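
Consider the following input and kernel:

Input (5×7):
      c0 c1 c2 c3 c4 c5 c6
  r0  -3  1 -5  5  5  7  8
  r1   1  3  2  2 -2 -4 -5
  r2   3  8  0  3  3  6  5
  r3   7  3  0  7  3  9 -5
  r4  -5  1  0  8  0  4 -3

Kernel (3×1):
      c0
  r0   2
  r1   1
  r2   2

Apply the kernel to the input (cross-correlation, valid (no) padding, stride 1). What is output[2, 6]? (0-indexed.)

-1

The receptive field on the input at this output position is [5 / -5 / -3]. Elementwise product with the kernel and sum: 5·2 + -5·1 + -3·2.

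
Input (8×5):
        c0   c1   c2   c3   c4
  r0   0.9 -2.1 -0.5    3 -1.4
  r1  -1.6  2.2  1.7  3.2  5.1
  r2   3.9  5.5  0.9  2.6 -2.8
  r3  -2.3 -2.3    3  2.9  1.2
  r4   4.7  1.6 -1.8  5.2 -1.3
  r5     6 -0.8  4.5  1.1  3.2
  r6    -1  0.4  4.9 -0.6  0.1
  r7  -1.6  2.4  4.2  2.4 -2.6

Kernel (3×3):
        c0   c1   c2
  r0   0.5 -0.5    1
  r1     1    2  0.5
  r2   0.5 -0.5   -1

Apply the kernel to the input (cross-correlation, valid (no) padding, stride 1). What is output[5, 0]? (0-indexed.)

The receptive field on the input at this output position is [6 -0.8 4.5 / -1 0.4 4.9 / -1.6 2.4 4.2]. Elementwise product with the kernel and sum: 6·0.5 + -0.8·-0.5 + 4.5·1 + -1·1 + 0.4·2 + 4.9·0.5 + -1.6·0.5 + 2.4·-0.5 + 4.2·-1.

3.95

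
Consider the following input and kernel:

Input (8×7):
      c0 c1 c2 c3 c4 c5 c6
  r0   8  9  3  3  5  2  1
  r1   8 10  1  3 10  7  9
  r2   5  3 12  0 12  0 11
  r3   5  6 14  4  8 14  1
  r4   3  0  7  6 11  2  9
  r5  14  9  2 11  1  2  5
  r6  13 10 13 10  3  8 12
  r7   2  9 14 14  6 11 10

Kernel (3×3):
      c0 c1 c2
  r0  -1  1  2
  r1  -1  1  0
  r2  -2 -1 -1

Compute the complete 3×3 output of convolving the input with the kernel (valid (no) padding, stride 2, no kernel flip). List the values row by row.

Output[0,0]: The receptive field on the input at this output position is [8 9 3 / 8 10 1 / 5 3 12]. Elementwise product with the kernel and sum: 8·-1 + 9·1 + 3·2 + 8·-1 + 10·1 + 5·-2 + 3·-1 + 12·-1.

-16 -24 -39
10 -29 -17
-43 -9 -16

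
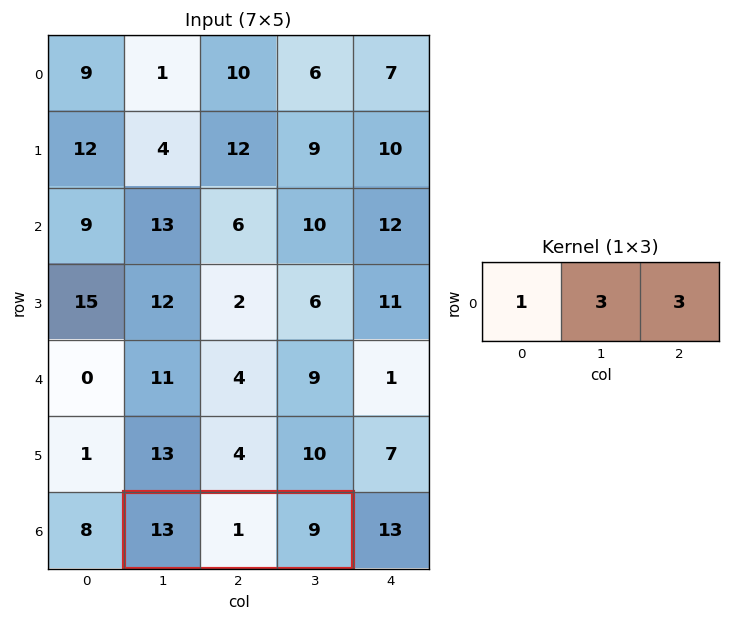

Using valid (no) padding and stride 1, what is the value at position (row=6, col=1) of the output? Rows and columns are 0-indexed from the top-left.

43

The receptive field on the input at this output position is [13 1 9]. Elementwise product with the kernel and sum: 13·1 + 1·3 + 9·3.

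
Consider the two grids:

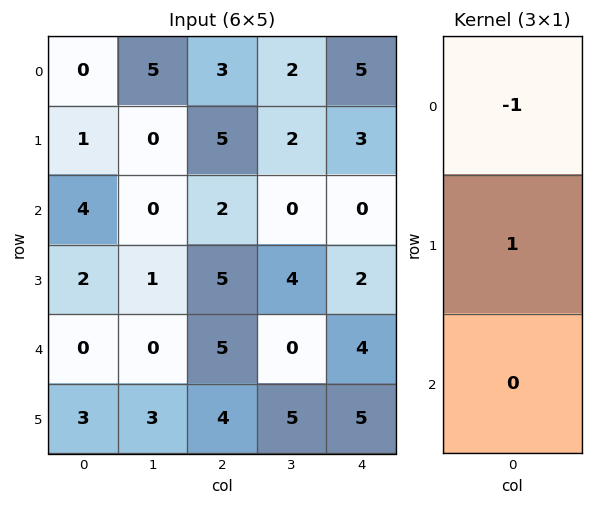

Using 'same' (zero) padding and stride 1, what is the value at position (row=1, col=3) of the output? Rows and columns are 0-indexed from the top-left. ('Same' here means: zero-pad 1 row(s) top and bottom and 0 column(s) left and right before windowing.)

0

The receptive field on the zero-padded input at this output position is [2 / 2 / 0]. Elementwise product with the kernel and sum: 2·-1 + 2·1.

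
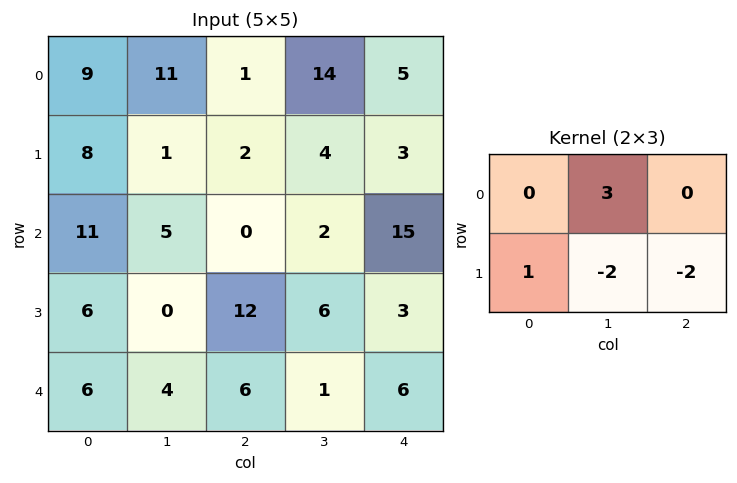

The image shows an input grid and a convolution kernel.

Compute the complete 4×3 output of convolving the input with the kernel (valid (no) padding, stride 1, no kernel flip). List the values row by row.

Output[0,0]: The receptive field on the input at this output position is [9 11 1 / 8 1 2]. Elementwise product with the kernel and sum: 11·3 + 8·1 + 1·-2 + 2·-2.
Output[0,1]: The receptive field on the input at this output position is [11 1 14 / 1 2 4]. Elementwise product with the kernel and sum: 1·3 + 1·1 + 2·-2 + 4·-2.

35 -8 30
4 7 -22
-3 -36 0
-14 26 10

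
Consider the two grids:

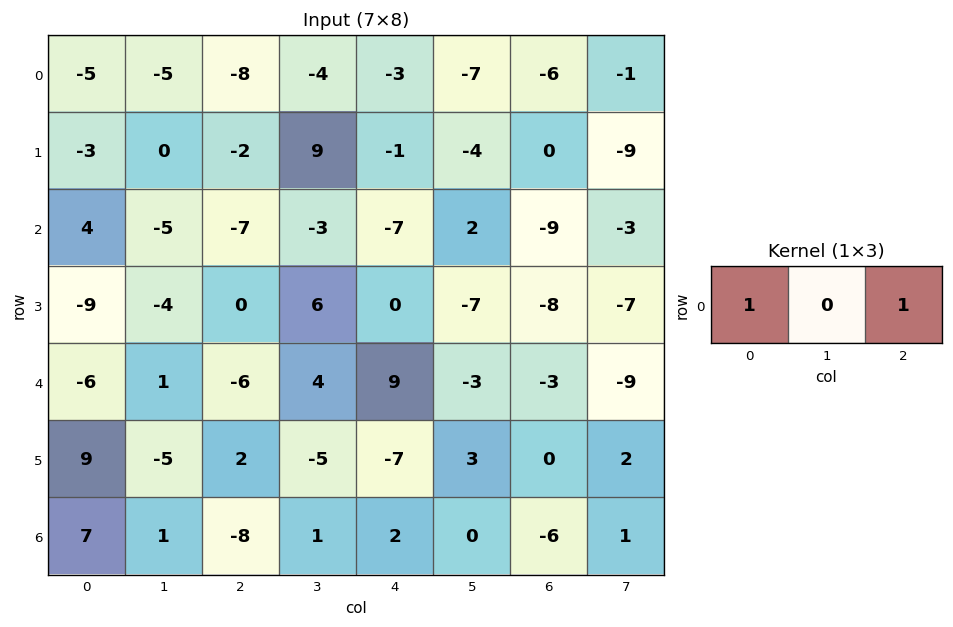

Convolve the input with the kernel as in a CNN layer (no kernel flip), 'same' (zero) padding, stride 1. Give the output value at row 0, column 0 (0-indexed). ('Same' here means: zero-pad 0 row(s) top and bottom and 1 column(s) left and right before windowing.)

-5

The receptive field on the zero-padded input at this output position is [0 -5 -5]. Elementwise product with the kernel and sum: 0·1 + -5·1.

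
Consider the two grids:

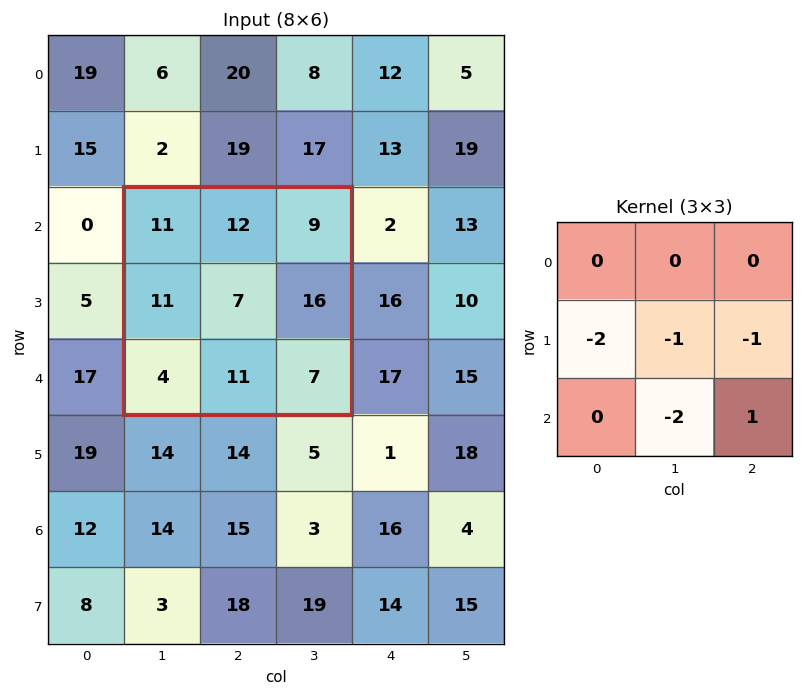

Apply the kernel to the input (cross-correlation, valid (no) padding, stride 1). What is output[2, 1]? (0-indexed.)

The receptive field on the input at this output position is [11 12 9 / 11 7 16 / 4 11 7]. Elementwise product with the kernel and sum: 11·-2 + 7·-1 + 16·-1 + 11·-2 + 7·1.

-60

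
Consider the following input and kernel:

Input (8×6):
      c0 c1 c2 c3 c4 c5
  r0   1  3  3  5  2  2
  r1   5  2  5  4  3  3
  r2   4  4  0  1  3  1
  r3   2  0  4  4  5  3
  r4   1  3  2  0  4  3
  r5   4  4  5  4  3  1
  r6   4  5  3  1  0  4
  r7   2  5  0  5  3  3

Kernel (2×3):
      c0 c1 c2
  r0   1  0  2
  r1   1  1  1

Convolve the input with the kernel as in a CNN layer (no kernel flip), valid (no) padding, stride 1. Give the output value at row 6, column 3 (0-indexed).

20

The receptive field on the input at this output position is [1 0 4 / 5 3 3]. Elementwise product with the kernel and sum: 1·1 + 4·2 + 5·1 + 3·1 + 3·1.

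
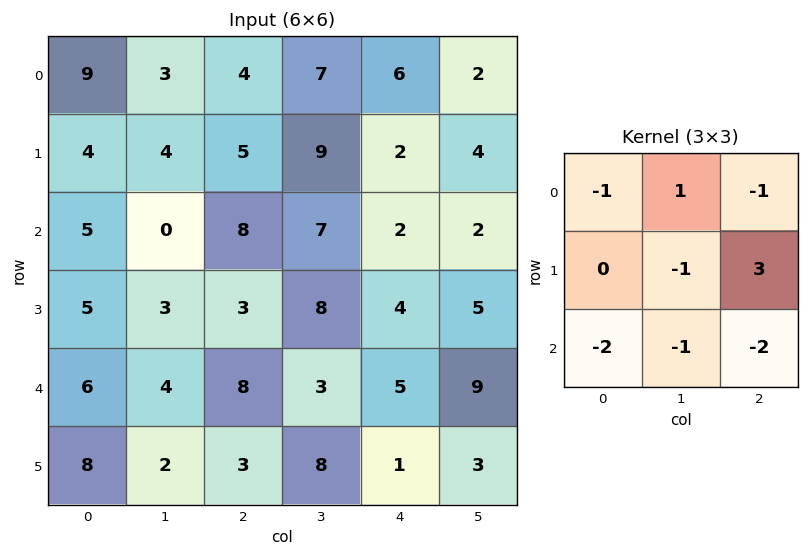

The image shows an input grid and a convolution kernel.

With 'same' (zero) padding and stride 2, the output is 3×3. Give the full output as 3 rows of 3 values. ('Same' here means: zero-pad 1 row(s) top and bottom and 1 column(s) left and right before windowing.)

Output[0,0]: The receptive field on the zero-padded input at this output position is [0 0 0 / 0 9 3 / 0 4 4]. Elementwise product with the kernel and sum: 0·-1 + 0·1 + 0·-1 + 9·-1 + 3·3 + 0·-2 + 4·-1 + 4·-2.
Output[0,1]: The receptive field on the zero-padded input at this output position is [0 0 0 / 3 4 7 / 4 5 9]. Elementwise product with the kernel and sum: 0·-1 + 0·1 + 0·-1 + 4·-1 + 7·3 + 4·-2 + 5·-1 + 9·-2.

-12 -14 -28
-16 -20 -37
-4 -30 -10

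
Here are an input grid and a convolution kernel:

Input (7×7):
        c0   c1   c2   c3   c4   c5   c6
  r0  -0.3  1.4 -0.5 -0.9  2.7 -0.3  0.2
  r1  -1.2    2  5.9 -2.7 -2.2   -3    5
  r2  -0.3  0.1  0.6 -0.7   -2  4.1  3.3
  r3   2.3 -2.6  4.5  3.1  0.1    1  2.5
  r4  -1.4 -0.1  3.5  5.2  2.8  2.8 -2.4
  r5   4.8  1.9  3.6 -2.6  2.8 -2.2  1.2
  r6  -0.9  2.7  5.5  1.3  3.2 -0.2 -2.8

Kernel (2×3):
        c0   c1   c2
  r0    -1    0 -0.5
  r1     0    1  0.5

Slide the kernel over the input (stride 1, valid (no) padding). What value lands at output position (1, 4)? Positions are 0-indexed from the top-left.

The receptive field on the input at this output position is [-2.2 -3 5 / -2 4.1 3.3]. Elementwise product with the kernel and sum: -2.2·-1 + 5·-0.5 + 4.1·1 + 3.3·0.5.

5.45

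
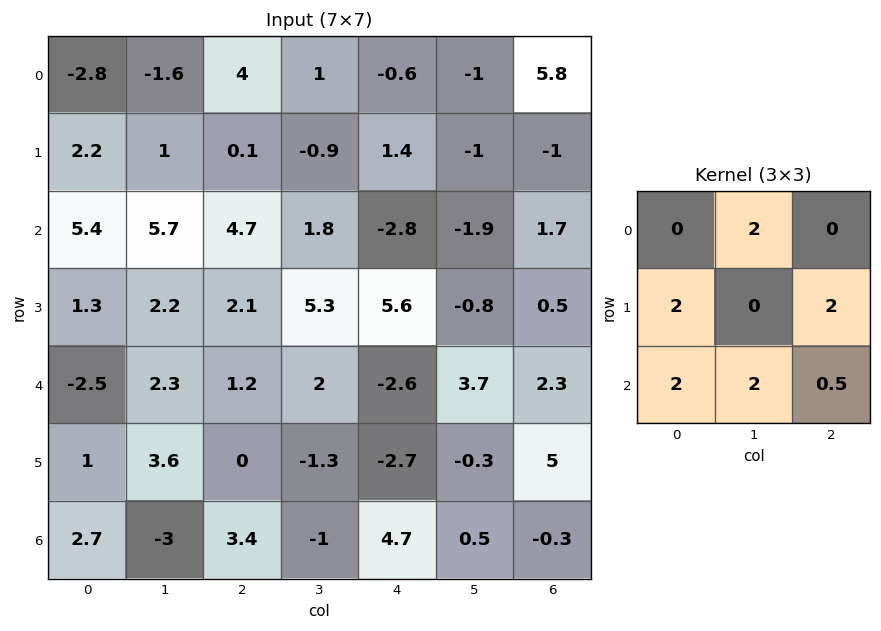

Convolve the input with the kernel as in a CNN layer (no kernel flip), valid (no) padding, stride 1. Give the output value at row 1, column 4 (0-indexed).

The receptive field on the input at this output position is [1.4 -1 -1 / -2.8 -1.9 1.7 / 5.6 -0.8 0.5]. Elementwise product with the kernel and sum: -1·2 + -2.8·2 + 1.7·2 + 5.6·2 + -0.8·2 + 0.5·0.5.

5.65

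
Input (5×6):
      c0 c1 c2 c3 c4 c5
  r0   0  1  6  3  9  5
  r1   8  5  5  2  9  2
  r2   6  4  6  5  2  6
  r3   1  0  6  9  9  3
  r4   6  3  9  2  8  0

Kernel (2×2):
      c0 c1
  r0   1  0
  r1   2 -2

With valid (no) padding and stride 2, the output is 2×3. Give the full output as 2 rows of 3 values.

6 12 23
8 0 14

Output[0,0]: The receptive field on the input at this output position is [0 1 / 8 5]. Elementwise product with the kernel and sum: 0·1 + 8·2 + 5·-2.
Output[0,1]: The receptive field on the input at this output position is [6 3 / 5 2]. Elementwise product with the kernel and sum: 6·1 + 5·2 + 2·-2.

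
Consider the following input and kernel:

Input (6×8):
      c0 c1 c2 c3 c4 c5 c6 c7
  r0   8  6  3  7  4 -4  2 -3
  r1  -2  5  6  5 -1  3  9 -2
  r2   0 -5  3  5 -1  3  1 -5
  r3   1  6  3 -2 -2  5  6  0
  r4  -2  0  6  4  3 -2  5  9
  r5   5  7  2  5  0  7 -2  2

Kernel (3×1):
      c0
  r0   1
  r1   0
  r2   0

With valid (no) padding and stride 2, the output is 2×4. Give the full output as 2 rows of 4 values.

Output[0,0]: The receptive field on the input at this output position is [8 / -2 / 0]. Elementwise product with the kernel and sum: 8·1.

8 3 4 2
0 3 -1 1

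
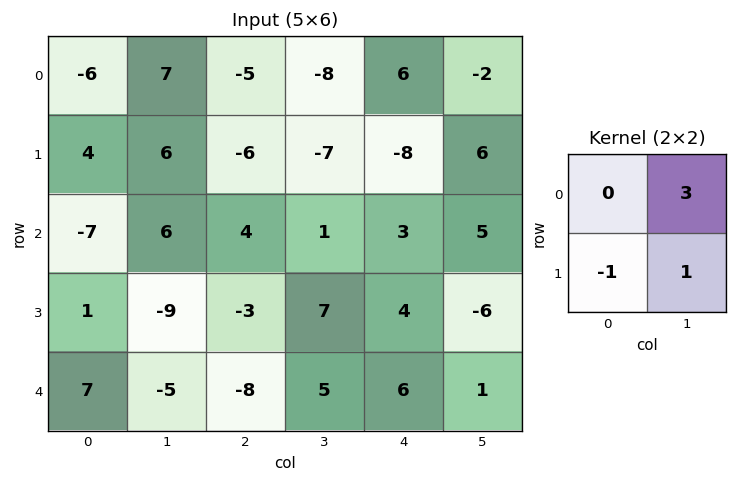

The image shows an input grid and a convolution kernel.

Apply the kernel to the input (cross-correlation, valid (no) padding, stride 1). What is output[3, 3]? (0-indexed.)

13

The receptive field on the input at this output position is [7 4 / 5 6]. Elementwise product with the kernel and sum: 4·3 + 5·-1 + 6·1.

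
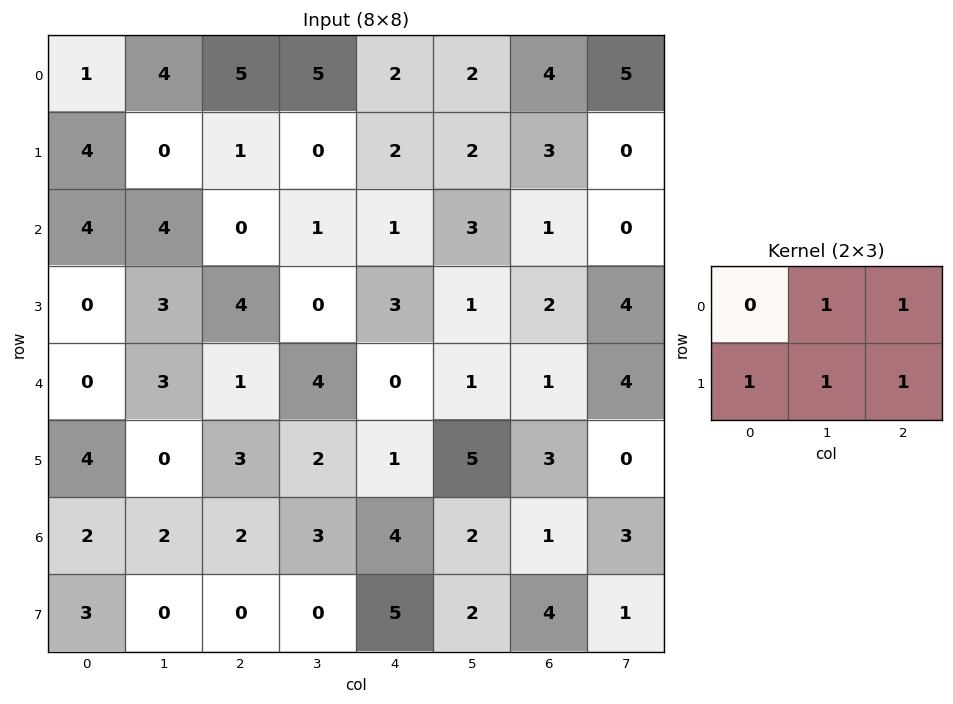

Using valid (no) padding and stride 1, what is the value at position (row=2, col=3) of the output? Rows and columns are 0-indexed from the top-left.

The receptive field on the input at this output position is [1 1 3 / 0 3 1]. Elementwise product with the kernel and sum: 1·1 + 3·1 + 0·1 + 3·1 + 1·1.

8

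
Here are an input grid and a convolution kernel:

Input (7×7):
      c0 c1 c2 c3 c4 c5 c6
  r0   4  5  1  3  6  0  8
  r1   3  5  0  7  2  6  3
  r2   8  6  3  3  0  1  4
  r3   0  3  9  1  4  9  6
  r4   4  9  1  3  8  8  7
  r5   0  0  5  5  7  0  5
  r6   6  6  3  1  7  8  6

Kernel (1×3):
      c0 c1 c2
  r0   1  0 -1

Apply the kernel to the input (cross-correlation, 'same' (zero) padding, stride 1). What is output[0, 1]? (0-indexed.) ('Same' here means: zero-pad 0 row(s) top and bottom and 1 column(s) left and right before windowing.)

The receptive field on the zero-padded input at this output position is [4 5 1]. Elementwise product with the kernel and sum: 4·1 + 1·-1.

3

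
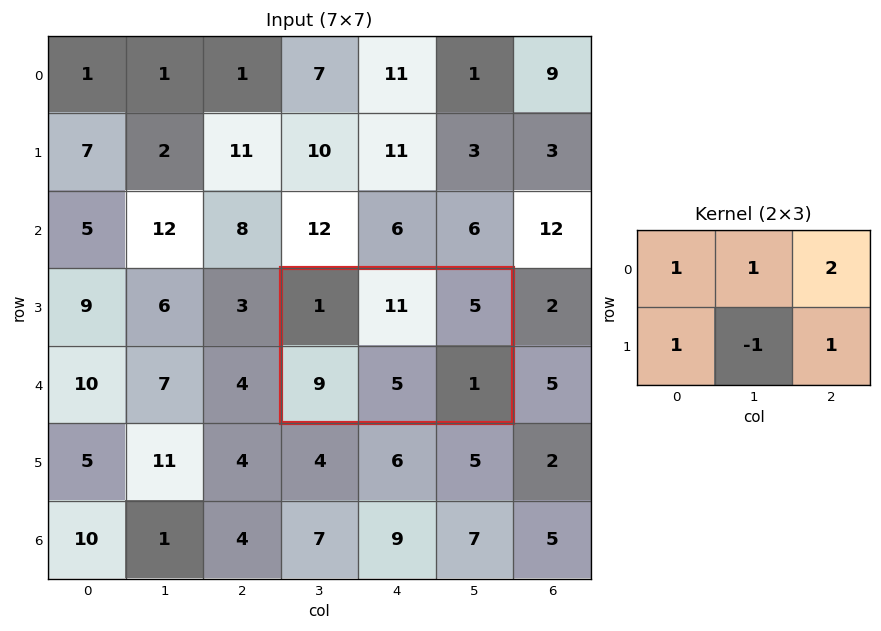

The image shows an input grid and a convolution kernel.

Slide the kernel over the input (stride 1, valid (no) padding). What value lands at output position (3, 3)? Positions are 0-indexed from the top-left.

The receptive field on the input at this output position is [1 11 5 / 9 5 1]. Elementwise product with the kernel and sum: 1·1 + 11·1 + 5·2 + 9·1 + 5·-1 + 1·1.

27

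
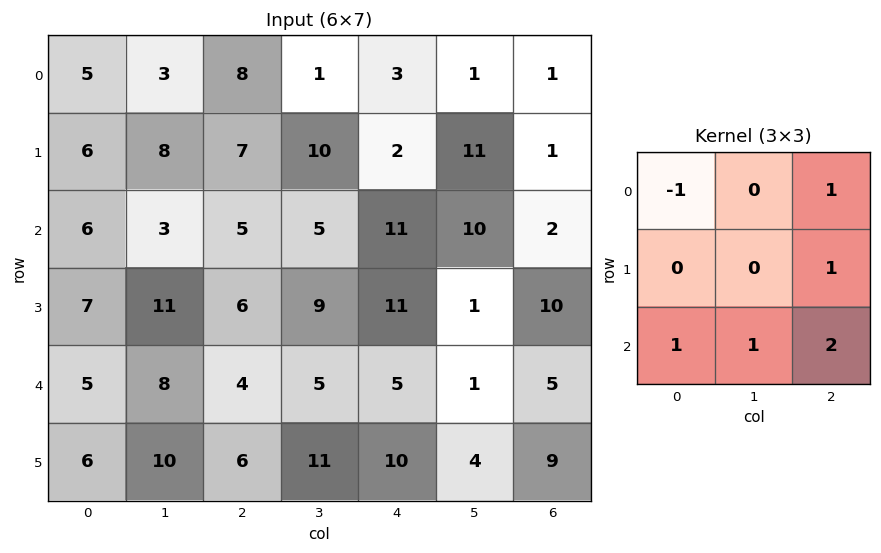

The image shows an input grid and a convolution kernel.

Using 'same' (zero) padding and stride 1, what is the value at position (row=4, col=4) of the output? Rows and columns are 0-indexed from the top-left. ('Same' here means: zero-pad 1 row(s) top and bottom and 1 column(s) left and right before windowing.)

The receptive field on the zero-padded input at this output position is [9 11 1 / 5 5 1 / 11 10 4]. Elementwise product with the kernel and sum: 9·-1 + 1·1 + 1·1 + 11·1 + 10·1 + 4·2.

22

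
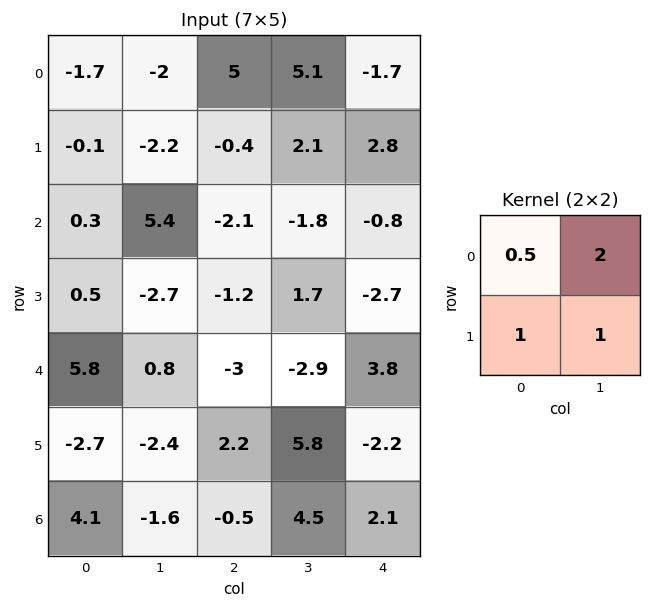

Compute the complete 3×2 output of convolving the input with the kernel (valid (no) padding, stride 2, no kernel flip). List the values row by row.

-7.15 14.4
8.75 -4.15
-0.6 0.7

Output[0,0]: The receptive field on the input at this output position is [-1.7 -2 / -0.1 -2.2]. Elementwise product with the kernel and sum: -1.7·0.5 + -2·2 + -0.1·1 + -2.2·1.
Output[0,1]: The receptive field on the input at this output position is [5 5.1 / -0.4 2.1]. Elementwise product with the kernel and sum: 5·0.5 + 5.1·2 + -0.4·1 + 2.1·1.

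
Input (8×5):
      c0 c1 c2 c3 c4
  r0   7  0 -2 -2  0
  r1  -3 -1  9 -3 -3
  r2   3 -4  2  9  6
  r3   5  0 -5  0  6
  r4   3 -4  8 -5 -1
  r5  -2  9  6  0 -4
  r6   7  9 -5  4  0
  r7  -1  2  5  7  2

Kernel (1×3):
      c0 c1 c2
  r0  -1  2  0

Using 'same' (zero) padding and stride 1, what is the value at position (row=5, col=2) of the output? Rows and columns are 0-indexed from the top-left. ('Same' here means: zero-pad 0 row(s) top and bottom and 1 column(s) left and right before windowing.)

3

The receptive field on the zero-padded input at this output position is [9 6 0]. Elementwise product with the kernel and sum: 9·-1 + 6·2.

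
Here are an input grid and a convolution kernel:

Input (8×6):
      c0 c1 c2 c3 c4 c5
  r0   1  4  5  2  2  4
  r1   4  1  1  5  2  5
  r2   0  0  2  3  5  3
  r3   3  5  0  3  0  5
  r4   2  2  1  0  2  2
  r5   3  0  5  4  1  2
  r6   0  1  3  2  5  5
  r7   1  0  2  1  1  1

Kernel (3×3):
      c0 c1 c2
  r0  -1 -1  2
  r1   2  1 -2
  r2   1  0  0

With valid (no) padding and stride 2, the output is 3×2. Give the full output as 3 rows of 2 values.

12 2
17 9
-6 18

Output[0,0]: The receptive field on the input at this output position is [1 4 5 / 4 1 1 / 0 0 2]. Elementwise product with the kernel and sum: 1·-1 + 4·-1 + 5·2 + 4·2 + 1·1 + 1·-2 + 0·1.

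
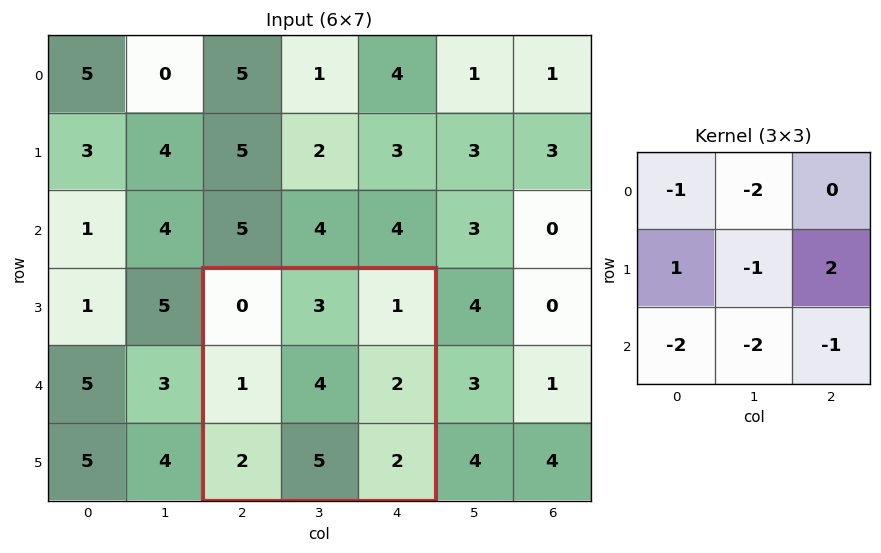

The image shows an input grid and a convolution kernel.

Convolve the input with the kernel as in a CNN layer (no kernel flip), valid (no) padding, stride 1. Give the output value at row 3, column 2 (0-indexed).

The receptive field on the input at this output position is [0 3 1 / 1 4 2 / 2 5 2]. Elementwise product with the kernel and sum: 0·-1 + 3·-2 + 1·1 + 4·-1 + 2·2 + 2·-2 + 5·-2 + 2·-1.

-21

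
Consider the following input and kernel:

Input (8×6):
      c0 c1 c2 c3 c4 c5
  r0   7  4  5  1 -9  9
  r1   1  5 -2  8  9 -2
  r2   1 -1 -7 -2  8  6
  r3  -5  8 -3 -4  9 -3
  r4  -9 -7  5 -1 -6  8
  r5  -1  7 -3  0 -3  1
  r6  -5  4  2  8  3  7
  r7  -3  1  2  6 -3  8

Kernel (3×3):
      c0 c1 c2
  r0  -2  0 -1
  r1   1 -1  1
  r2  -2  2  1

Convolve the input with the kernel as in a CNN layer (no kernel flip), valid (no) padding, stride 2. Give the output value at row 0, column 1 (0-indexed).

The receptive field on the input at this output position is [5 1 -9 / -2 8 9 / -7 -2 8]. Elementwise product with the kernel and sum: 5·-2 + -9·-1 + -2·1 + 8·-1 + 9·1 + -7·-2 + -2·2 + 8·1.

16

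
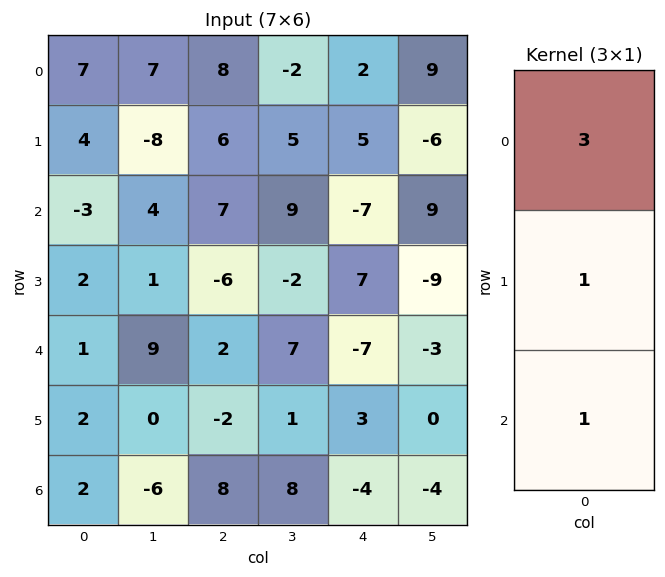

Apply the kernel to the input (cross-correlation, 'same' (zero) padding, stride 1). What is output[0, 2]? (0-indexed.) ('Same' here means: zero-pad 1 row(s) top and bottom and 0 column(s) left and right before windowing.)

The receptive field on the zero-padded input at this output position is [0 / 8 / 6]. Elementwise product with the kernel and sum: 0·3 + 8·1 + 6·1.

14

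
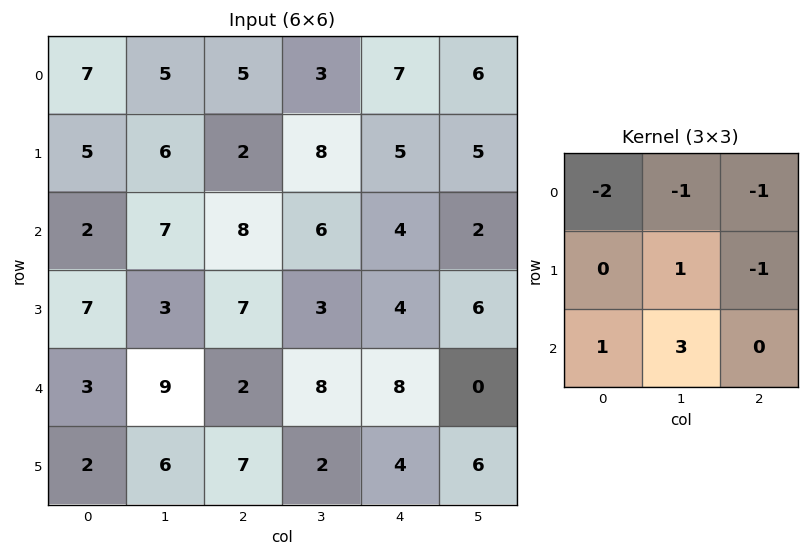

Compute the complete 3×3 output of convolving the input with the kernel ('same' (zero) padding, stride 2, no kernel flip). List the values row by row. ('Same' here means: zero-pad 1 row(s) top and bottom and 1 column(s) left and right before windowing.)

17 14 24
5 4 -9
-10 5 6

Output[0,0]: The receptive field on the zero-padded input at this output position is [0 0 0 / 0 7 5 / 0 5 6]. Elementwise product with the kernel and sum: 0·-2 + 0·-1 + 0·-1 + 7·1 + 5·-1 + 0·1 + 5·3.
Output[0,1]: The receptive field on the zero-padded input at this output position is [0 0 0 / 5 5 3 / 6 2 8]. Elementwise product with the kernel and sum: 0·-2 + 0·-1 + 0·-1 + 5·1 + 3·-1 + 6·1 + 2·3.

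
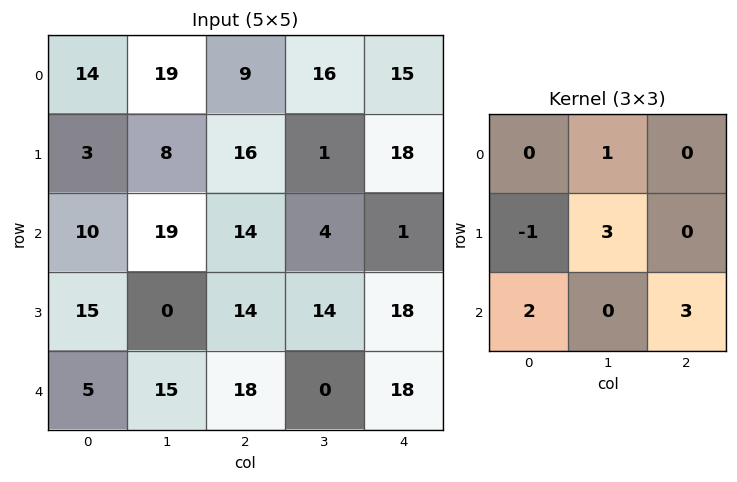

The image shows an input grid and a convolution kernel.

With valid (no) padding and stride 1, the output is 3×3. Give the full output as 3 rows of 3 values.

102 99 34
127 81 81
68 86 122

Output[0,0]: The receptive field on the input at this output position is [14 19 9 / 3 8 16 / 10 19 14]. Elementwise product with the kernel and sum: 19·1 + 3·-1 + 8·3 + 10·2 + 14·3.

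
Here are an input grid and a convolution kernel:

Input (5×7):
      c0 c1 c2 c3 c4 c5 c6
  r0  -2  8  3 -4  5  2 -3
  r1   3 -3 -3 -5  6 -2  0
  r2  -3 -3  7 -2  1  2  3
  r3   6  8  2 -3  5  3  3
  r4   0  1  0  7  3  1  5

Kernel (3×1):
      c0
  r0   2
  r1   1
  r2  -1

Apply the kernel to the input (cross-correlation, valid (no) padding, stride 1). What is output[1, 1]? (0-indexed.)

The receptive field on the input at this output position is [-3 / -3 / 8]. Elementwise product with the kernel and sum: -3·2 + -3·1 + 8·-1.

-17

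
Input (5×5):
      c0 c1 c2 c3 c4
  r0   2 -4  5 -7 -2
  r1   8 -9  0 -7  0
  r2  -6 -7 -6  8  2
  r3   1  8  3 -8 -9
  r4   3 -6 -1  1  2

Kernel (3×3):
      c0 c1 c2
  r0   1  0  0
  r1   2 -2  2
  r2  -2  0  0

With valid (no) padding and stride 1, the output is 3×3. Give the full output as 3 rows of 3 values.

Output[0,0]: The receptive field on the input at this output position is [2 -4 5 / 8 -9 0 / -6 -7 -6]. Elementwise product with the kernel and sum: 2·1 + 8·2 + -9·-2 + 0·2 + -6·-2.
Output[0,1]: The receptive field on the input at this output position is [-4 5 -7 / -9 0 -7 / -7 -6 8]. Elementwise product with the kernel and sum: -4·1 + -9·2 + 0·-2 + -7·2 + -7·-2.

48 -22 31
-4 -11 -30
-20 -1 0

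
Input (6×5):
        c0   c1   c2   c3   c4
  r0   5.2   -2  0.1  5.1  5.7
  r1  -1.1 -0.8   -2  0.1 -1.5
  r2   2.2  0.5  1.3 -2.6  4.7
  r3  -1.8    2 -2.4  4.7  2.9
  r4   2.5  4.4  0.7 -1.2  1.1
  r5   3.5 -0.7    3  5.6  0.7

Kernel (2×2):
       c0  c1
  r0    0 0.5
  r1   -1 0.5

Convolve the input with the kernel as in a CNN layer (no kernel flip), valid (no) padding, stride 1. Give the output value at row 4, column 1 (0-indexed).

2.55

The receptive field on the input at this output position is [4.4 0.7 / -0.7 3]. Elementwise product with the kernel and sum: 0.7·0.5 + -0.7·-1 + 3·0.5.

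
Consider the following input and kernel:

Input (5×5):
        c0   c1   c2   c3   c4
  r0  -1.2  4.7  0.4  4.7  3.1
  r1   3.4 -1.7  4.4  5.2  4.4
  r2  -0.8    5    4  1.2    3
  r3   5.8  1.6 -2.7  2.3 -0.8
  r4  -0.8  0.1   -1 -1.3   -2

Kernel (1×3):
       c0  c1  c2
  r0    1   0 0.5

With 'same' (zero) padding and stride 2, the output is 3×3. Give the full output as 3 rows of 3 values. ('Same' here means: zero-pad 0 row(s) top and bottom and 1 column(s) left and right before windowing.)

Output[0,0]: The receptive field on the zero-padded input at this output position is [0 -1.2 4.7]. Elementwise product with the kernel and sum: 0·1 + 4.7·0.5.

2.35 7.05 4.7
2.5 5.6 1.2
0.05 -0.55 -1.3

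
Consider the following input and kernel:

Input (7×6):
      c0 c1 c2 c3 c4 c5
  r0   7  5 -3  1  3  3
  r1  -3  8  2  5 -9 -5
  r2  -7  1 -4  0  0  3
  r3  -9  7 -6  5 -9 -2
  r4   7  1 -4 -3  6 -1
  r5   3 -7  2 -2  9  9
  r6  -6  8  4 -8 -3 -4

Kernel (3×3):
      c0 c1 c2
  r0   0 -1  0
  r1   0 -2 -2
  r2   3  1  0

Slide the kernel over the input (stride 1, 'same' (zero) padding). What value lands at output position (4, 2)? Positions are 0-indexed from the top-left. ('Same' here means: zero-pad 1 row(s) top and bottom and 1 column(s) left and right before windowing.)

The receptive field on the zero-padded input at this output position is [7 -6 5 / 1 -4 -3 / -7 2 -2]. Elementwise product with the kernel and sum: -6·-1 + -4·-2 + -3·-2 + -7·3 + 2·1.

1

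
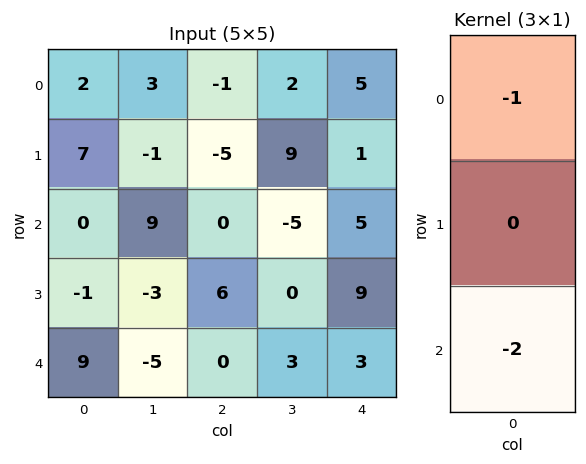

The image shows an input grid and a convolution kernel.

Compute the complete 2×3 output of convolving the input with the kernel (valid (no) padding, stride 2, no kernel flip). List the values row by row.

-2 1 -15
-18 0 -11

Output[0,0]: The receptive field on the input at this output position is [2 / 7 / 0]. Elementwise product with the kernel and sum: 2·-1 + 0·-2.
Output[0,1]: The receptive field on the input at this output position is [-1 / -5 / 0]. Elementwise product with the kernel and sum: -1·-1 + 0·-2.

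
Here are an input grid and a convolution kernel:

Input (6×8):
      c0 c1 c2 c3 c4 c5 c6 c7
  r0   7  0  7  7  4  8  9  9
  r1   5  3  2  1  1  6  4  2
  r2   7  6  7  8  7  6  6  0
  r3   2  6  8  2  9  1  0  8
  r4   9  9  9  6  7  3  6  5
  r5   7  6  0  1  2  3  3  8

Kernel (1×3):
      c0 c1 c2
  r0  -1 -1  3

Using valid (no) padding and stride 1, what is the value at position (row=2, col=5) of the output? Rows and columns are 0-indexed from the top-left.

The receptive field on the input at this output position is [6 6 0]. Elementwise product with the kernel and sum: 6·-1 + 6·-1 + 0·3.

-12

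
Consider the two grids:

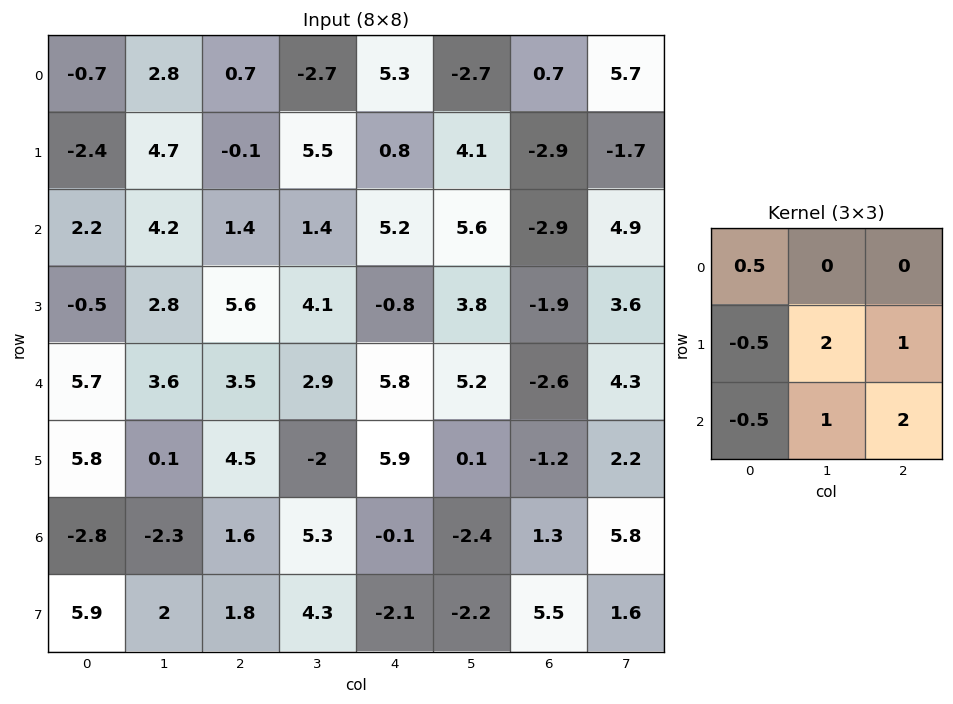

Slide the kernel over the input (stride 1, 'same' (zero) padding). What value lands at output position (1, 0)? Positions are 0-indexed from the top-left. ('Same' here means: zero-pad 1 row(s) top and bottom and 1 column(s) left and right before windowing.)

10.5

The receptive field on the zero-padded input at this output position is [0 -0.7 2.8 / 0 -2.4 4.7 / 0 2.2 4.2]. Elementwise product with the kernel and sum: 0·0.5 + 0·-0.5 + -2.4·2 + 4.7·1 + 0·-0.5 + 2.2·1 + 4.2·2.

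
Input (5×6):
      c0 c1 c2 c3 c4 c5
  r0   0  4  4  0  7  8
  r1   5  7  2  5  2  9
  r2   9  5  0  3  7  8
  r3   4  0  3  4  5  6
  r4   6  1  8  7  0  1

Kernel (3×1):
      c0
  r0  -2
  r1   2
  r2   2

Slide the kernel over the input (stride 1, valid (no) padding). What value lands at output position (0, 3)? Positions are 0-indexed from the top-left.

16

The receptive field on the input at this output position is [0 / 5 / 3]. Elementwise product with the kernel and sum: 0·-2 + 5·2 + 3·2.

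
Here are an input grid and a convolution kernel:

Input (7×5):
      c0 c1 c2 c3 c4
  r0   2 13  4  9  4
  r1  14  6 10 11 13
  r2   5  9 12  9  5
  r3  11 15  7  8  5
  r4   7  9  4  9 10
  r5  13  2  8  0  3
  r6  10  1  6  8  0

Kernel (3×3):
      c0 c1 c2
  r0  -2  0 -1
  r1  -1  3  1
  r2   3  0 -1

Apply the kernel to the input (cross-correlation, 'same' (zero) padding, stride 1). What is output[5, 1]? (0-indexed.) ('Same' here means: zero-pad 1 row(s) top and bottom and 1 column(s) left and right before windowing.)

The receptive field on the zero-padded input at this output position is [7 9 4 / 13 2 8 / 10 1 6]. Elementwise product with the kernel and sum: 7·-2 + 4·-1 + 13·-1 + 2·3 + 8·1 + 10·3 + 6·-1.

7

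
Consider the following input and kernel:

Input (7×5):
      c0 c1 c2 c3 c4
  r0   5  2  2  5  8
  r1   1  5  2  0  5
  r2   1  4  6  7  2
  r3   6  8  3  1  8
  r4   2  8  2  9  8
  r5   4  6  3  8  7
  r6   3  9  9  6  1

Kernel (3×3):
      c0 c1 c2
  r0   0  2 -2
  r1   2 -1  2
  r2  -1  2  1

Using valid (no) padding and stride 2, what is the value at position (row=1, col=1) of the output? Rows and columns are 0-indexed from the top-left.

55

The receptive field on the input at this output position is [6 7 2 / 3 1 8 / 2 9 8]. Elementwise product with the kernel and sum: 7·2 + 2·-2 + 3·2 + 1·-1 + 8·2 + 2·-1 + 9·2 + 8·1.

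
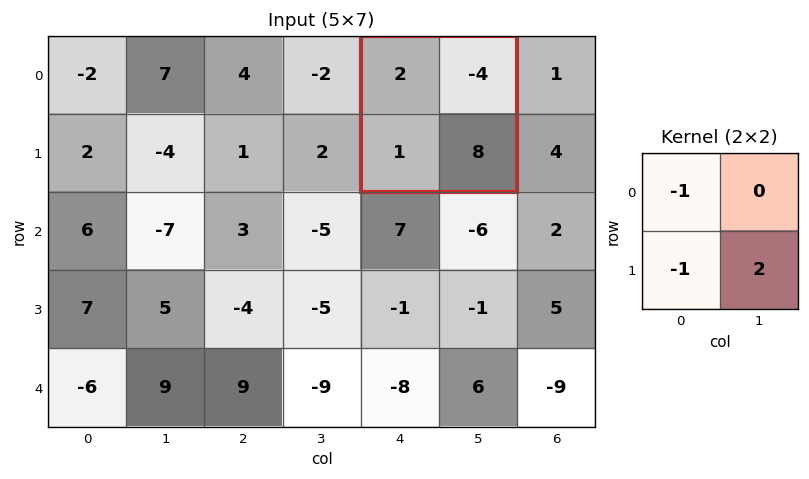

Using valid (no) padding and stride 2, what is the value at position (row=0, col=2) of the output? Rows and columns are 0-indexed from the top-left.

13

The receptive field on the input at this output position is [2 -4 / 1 8]. Elementwise product with the kernel and sum: 2·-1 + 1·-1 + 8·2.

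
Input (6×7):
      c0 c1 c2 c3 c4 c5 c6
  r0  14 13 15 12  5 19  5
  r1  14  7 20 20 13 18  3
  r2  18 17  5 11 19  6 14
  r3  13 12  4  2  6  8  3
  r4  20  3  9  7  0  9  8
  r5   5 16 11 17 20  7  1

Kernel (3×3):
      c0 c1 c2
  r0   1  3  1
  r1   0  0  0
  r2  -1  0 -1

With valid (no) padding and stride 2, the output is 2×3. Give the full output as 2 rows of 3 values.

Output[0,0]: The receptive field on the input at this output position is [14 13 15 / 14 7 20 / 18 17 5]. Elementwise product with the kernel and sum: 14·1 + 13·3 + 15·1 + 18·-1 + 5·-1.
Output[0,1]: The receptive field on the input at this output position is [15 12 5 / 20 20 13 / 5 11 19]. Elementwise product with the kernel and sum: 15·1 + 12·3 + 5·1 + 5·-1 + 19·-1.

45 32 34
45 48 43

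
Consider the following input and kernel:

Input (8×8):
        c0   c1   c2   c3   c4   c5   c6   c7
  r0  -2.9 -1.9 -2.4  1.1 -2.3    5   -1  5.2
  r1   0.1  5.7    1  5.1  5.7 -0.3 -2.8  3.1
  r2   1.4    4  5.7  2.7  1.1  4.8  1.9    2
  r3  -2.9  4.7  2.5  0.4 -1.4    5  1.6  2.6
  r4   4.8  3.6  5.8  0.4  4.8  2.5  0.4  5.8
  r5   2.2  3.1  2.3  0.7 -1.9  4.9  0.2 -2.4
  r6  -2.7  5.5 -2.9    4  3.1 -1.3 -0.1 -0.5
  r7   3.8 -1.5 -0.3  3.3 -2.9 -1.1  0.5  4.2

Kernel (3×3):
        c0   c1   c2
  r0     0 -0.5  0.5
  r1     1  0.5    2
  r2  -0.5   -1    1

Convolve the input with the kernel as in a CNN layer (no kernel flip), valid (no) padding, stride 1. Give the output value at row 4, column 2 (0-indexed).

The receptive field on the input at this output position is [5.8 0.4 4.8 / 2.3 0.7 -1.9 / -2.9 4 3.1]. Elementwise product with the kernel and sum: 0.4·-0.5 + 4.8·0.5 + 2.3·1 + 0.7·0.5 + -1.9·2 + -2.9·-0.5 + 4·-1 + 3.1·1.

1.6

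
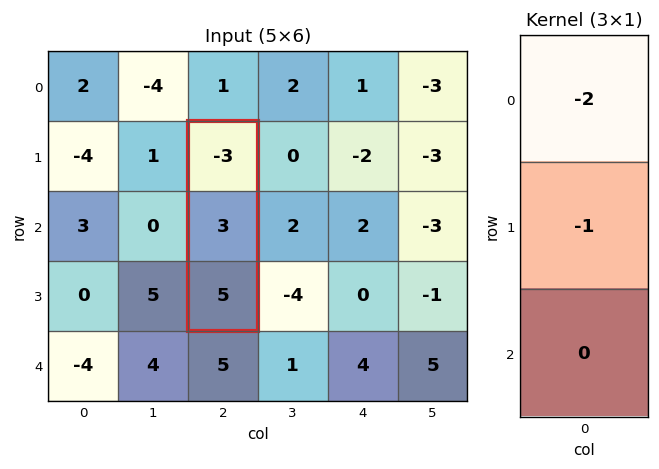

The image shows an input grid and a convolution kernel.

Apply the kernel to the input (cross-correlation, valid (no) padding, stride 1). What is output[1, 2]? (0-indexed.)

The receptive field on the input at this output position is [-3 / 3 / 5]. Elementwise product with the kernel and sum: -3·-2 + 3·-1.

3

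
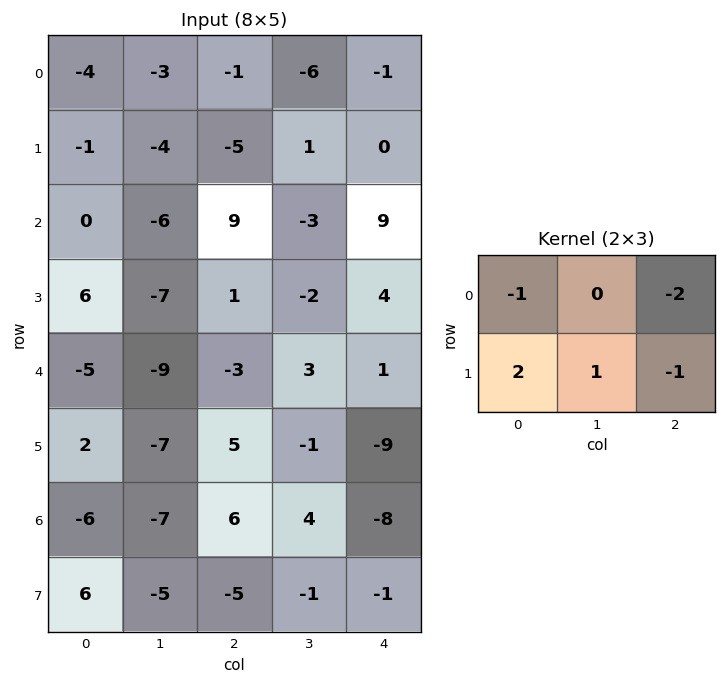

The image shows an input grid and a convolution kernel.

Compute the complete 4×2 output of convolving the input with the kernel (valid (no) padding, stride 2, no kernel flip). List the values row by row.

5 -6
-14 -31
3 19
6 0

Output[0,0]: The receptive field on the input at this output position is [-4 -3 -1 / -1 -4 -5]. Elementwise product with the kernel and sum: -4·-1 + -1·-2 + -1·2 + -4·1 + -5·-1.
Output[0,1]: The receptive field on the input at this output position is [-1 -6 -1 / -5 1 0]. Elementwise product with the kernel and sum: -1·-1 + -1·-2 + -5·2 + 1·1 + 0·-1.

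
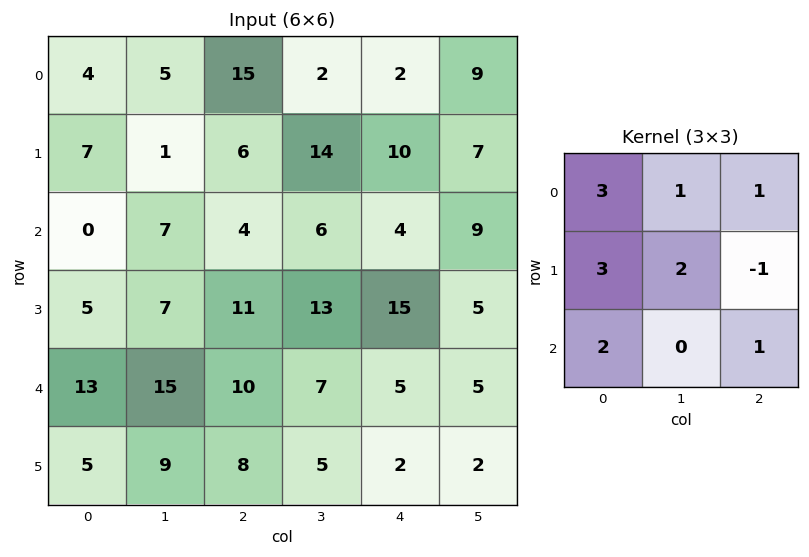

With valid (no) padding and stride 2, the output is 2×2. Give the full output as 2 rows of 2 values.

53 97
65 91

Output[0,0]: The receptive field on the input at this output position is [4 5 15 / 7 1 6 / 0 7 4]. Elementwise product with the kernel and sum: 4·3 + 5·1 + 15·1 + 7·3 + 1·2 + 6·-1 + 0·2 + 4·1.
Output[0,1]: The receptive field on the input at this output position is [15 2 2 / 6 14 10 / 4 6 4]. Elementwise product with the kernel and sum: 15·3 + 2·1 + 2·1 + 6·3 + 14·2 + 10·-1 + 4·2 + 4·1.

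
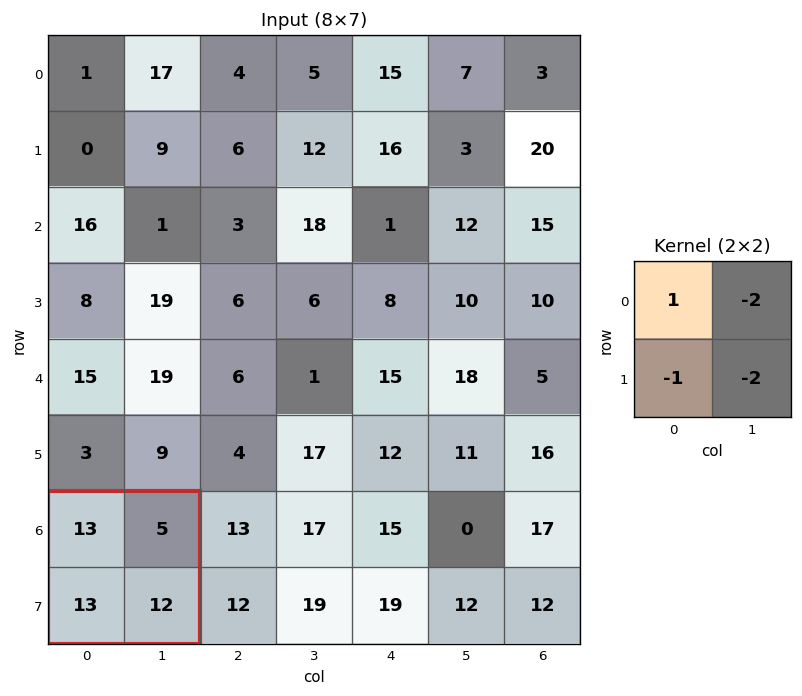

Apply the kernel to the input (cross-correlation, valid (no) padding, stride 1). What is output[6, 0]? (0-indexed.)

-34

The receptive field on the input at this output position is [13 5 / 13 12]. Elementwise product with the kernel and sum: 13·1 + 5·-2 + 13·-1 + 12·-2.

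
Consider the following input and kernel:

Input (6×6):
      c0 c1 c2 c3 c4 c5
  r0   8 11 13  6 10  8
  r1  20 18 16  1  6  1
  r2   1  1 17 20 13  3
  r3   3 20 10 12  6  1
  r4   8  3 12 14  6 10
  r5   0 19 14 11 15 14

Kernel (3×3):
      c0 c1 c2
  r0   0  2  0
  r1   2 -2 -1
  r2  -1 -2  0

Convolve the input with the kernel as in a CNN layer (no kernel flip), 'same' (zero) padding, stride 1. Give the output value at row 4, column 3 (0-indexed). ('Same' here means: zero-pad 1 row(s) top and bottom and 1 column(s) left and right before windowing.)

The receptive field on the zero-padded input at this output position is [10 12 6 / 12 14 6 / 14 11 15]. Elementwise product with the kernel and sum: 12·2 + 12·2 + 14·-2 + 6·-1 + 14·-1 + 11·-2.

-22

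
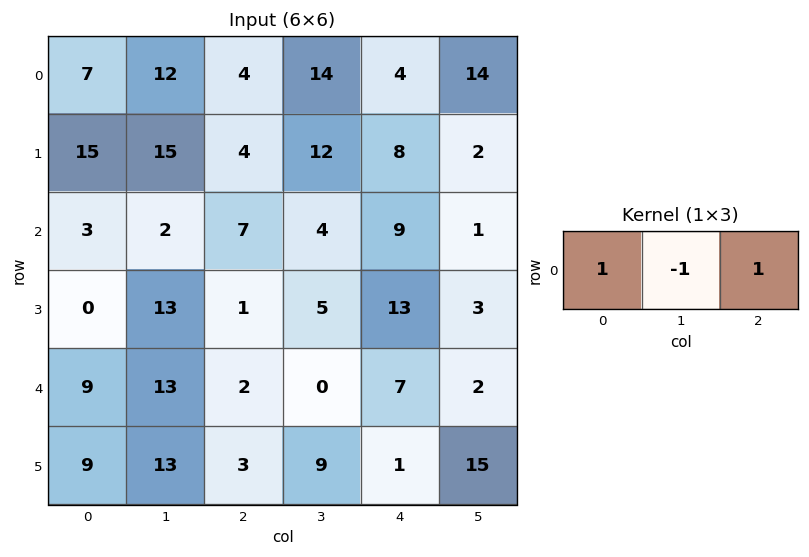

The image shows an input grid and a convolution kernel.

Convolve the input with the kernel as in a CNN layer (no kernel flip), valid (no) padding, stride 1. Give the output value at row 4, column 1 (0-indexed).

11

The receptive field on the input at this output position is [13 2 0]. Elementwise product with the kernel and sum: 13·1 + 2·-1 + 0·1.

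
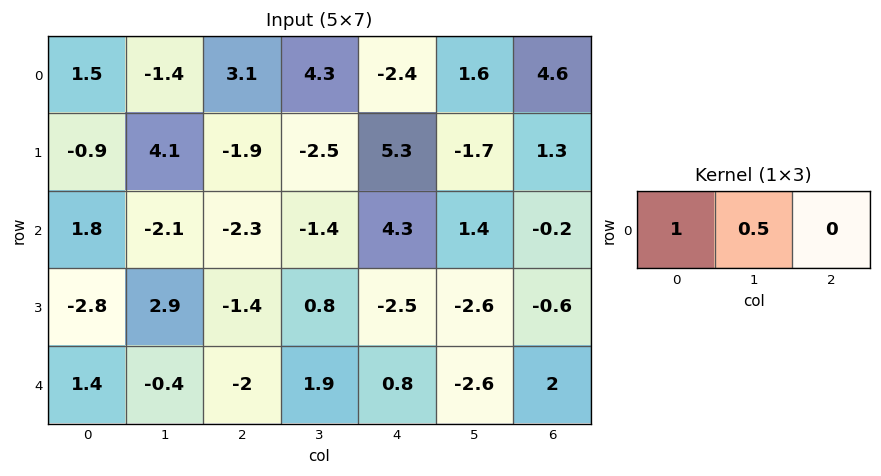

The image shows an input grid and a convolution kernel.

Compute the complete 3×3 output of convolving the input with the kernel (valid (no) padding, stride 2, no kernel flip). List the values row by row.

0.8 5.25 -1.6
0.75 -3 5
1.2 -1.05 -0.5

Output[0,0]: The receptive field on the input at this output position is [1.5 -1.4 3.1]. Elementwise product with the kernel and sum: 1.5·1 + -1.4·0.5.
Output[0,1]: The receptive field on the input at this output position is [3.1 4.3 -2.4]. Elementwise product with the kernel and sum: 3.1·1 + 4.3·0.5.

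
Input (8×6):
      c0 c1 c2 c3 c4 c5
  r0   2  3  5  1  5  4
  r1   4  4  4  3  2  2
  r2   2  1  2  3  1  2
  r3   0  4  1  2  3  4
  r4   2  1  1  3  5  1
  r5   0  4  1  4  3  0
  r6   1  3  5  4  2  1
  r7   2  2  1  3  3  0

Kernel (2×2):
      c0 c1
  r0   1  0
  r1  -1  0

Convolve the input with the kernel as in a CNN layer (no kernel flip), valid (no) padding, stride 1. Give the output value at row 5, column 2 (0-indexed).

-4

The receptive field on the input at this output position is [1 4 / 5 4]. Elementwise product with the kernel and sum: 1·1 + 5·-1.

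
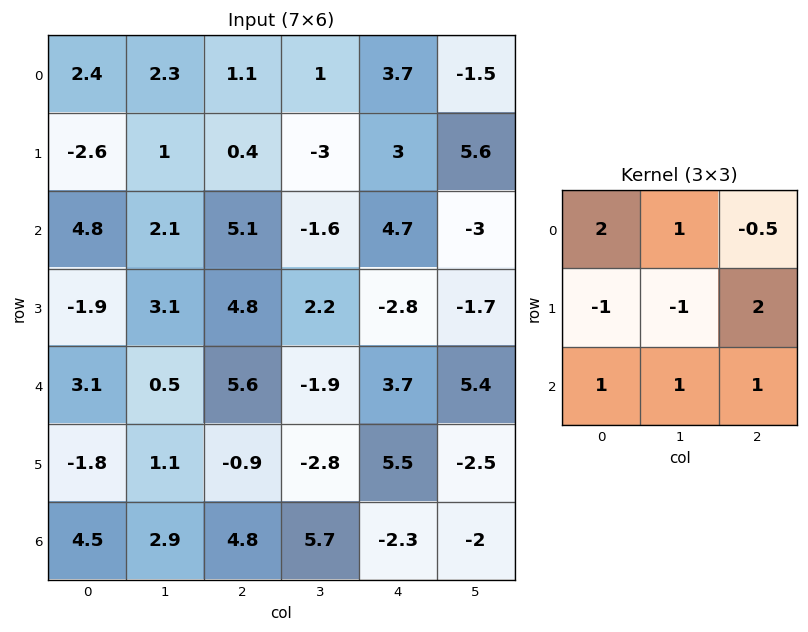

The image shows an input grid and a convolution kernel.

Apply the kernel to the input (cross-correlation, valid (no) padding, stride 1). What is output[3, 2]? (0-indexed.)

The receptive field on the input at this output position is [4.8 2.2 -2.8 / 5.6 -1.9 3.7 / -0.9 -2.8 5.5]. Elementwise product with the kernel and sum: 4.8·2 + 2.2·1 + -2.8·-0.5 + 5.6·-1 + -1.9·-1 + 3.7·2 + -0.9·1 + -2.8·1 + 5.5·1.

18.7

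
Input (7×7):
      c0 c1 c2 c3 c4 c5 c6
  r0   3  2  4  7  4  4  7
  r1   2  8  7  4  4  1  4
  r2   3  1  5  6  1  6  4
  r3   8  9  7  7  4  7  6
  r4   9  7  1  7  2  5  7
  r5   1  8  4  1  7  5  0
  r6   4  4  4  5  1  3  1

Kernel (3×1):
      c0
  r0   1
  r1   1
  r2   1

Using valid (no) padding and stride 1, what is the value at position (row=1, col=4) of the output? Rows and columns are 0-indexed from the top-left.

The receptive field on the input at this output position is [4 / 1 / 4]. Elementwise product with the kernel and sum: 4·1 + 1·1 + 4·1.

9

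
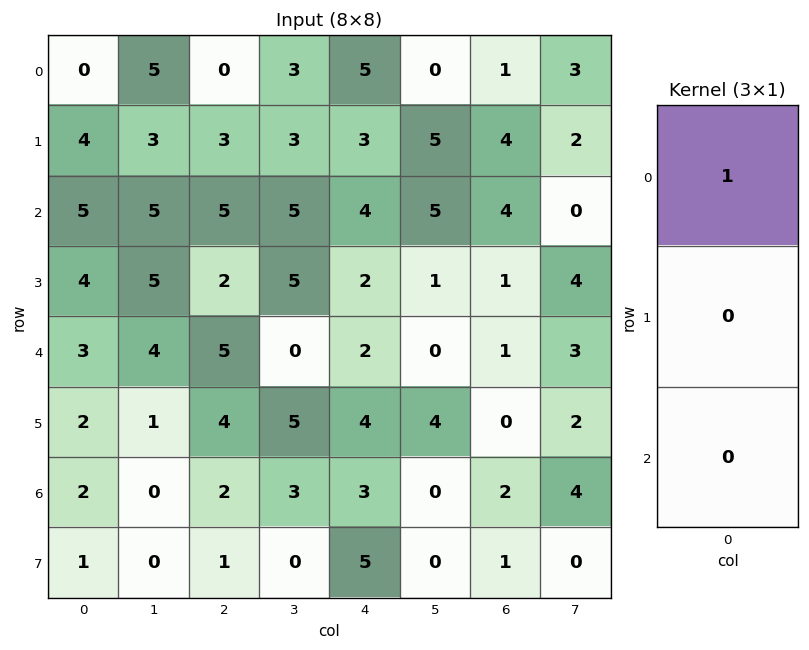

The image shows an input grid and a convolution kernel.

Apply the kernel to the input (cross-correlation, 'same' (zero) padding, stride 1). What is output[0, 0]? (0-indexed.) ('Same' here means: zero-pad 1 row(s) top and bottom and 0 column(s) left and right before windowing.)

0

The receptive field on the zero-padded input at this output position is [0 / 0 / 4]. Elementwise product with the kernel and sum: 0·1.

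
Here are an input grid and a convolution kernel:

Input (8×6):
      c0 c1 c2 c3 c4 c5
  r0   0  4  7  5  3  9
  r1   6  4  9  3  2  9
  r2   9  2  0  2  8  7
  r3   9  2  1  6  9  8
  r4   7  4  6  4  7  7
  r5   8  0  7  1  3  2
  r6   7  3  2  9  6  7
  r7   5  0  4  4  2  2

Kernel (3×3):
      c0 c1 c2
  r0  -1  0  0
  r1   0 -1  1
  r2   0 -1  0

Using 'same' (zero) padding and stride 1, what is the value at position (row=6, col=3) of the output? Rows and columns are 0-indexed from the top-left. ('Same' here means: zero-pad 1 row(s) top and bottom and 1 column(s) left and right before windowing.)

The receptive field on the zero-padded input at this output position is [7 1 3 / 2 9 6 / 4 4 2]. Elementwise product with the kernel and sum: 7·-1 + 9·-1 + 6·1 + 4·-1.

-14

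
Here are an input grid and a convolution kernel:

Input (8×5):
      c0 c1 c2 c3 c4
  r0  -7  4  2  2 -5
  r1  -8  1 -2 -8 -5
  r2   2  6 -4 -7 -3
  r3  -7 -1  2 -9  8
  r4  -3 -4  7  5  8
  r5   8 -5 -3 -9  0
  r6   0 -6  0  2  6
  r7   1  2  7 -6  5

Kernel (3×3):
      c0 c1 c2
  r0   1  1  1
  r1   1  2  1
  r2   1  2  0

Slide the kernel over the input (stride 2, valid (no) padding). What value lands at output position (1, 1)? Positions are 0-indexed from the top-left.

The receptive field on the input at this output position is [-4 -7 -3 / 2 -9 8 / 7 5 8]. Elementwise product with the kernel and sum: -4·1 + -7·1 + -3·1 + 2·1 + -9·2 + 8·1 + 7·1 + 5·2.

-5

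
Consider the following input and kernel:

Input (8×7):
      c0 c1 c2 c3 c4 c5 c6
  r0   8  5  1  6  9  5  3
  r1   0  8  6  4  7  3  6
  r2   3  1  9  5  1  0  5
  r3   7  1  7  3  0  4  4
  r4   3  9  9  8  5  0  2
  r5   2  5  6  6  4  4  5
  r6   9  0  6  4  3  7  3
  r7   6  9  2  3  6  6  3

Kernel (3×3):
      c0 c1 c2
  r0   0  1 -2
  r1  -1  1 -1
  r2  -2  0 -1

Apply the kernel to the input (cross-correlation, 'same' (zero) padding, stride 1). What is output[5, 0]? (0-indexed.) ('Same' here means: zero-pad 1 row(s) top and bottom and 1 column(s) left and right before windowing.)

-18

The receptive field on the zero-padded input at this output position is [0 3 9 / 0 2 5 / 0 9 0]. Elementwise product with the kernel and sum: 3·1 + 9·-2 + 0·-1 + 2·1 + 5·-1 + 0·-2 + 0·-1.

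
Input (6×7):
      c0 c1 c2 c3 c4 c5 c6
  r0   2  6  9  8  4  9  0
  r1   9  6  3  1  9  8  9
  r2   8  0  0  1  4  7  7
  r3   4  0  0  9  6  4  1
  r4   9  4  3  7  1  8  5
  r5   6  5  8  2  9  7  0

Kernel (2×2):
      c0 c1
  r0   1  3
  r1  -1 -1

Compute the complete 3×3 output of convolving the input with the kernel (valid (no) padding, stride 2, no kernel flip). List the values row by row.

Output[0,0]: The receptive field on the input at this output position is [2 6 / 9 6]. Elementwise product with the kernel and sum: 2·1 + 6·3 + 9·-1 + 6·-1.
Output[0,1]: The receptive field on the input at this output position is [9 8 / 3 1]. Elementwise product with the kernel and sum: 9·1 + 8·3 + 3·-1 + 1·-1.

5 29 14
4 -6 15
10 14 9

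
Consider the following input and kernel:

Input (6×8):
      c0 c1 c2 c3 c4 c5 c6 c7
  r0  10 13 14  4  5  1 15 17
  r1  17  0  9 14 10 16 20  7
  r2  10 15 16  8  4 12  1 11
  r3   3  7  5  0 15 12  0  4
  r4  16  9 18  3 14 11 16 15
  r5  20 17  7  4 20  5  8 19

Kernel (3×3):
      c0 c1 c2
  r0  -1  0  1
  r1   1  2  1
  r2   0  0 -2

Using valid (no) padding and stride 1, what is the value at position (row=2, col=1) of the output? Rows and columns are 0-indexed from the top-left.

The receptive field on the input at this output position is [15 16 8 / 7 5 0 / 9 18 3]. Elementwise product with the kernel and sum: 15·-1 + 8·1 + 7·1 + 5·2 + 0·1 + 3·-2.

4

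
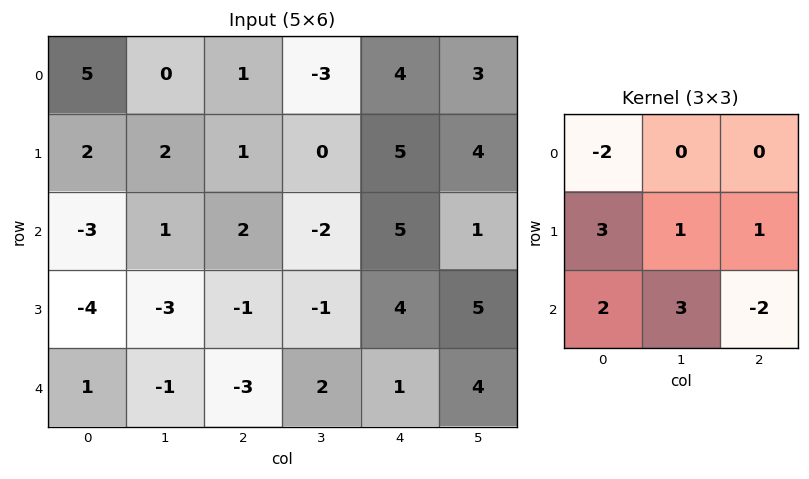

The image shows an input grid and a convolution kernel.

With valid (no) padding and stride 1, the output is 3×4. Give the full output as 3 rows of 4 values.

Output[0,0]: The receptive field on the input at this output position is [5 0 1 / 2 2 1 / -3 1 2]. Elementwise product with the kernel and sum: 5·-2 + 2·3 + 2·1 + 1·1 + -3·2 + 1·3 + 2·-2.
Output[0,1]: The receptive field on the input at this output position is [0 1 -3 / 2 1 0 / 1 2 -2]. Elementwise product with the kernel and sum: 0·-2 + 2·3 + 1·1 + 0·1 + 1·2 + 2·3 + -2·-2.

-8 19 -6 24
-25 -8 -6 0
-5 -28 -6 9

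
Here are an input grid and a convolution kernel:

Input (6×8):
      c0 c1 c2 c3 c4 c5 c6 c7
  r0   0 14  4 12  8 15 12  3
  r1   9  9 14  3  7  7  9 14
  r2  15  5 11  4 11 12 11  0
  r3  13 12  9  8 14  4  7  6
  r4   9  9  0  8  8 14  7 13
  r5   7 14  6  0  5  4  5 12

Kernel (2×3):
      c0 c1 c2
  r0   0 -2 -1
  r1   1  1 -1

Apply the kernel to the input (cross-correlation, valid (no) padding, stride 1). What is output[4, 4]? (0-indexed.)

-31

The receptive field on the input at this output position is [8 14 7 / 5 4 5]. Elementwise product with the kernel and sum: 14·-2 + 7·-1 + 5·1 + 4·1 + 5·-1.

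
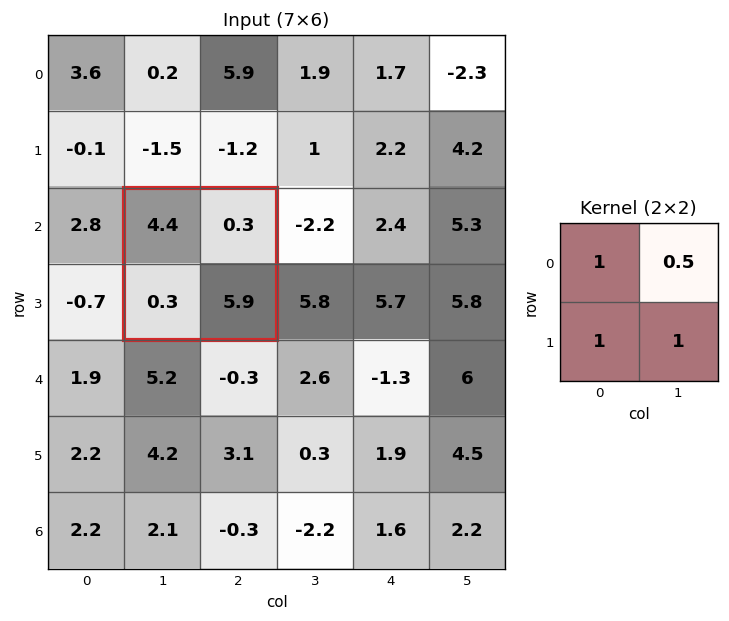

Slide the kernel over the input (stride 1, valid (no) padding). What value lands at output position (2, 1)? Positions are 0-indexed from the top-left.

The receptive field on the input at this output position is [4.4 0.3 / 0.3 5.9]. Elementwise product with the kernel and sum: 4.4·1 + 0.3·0.5 + 0.3·1 + 5.9·1.

10.75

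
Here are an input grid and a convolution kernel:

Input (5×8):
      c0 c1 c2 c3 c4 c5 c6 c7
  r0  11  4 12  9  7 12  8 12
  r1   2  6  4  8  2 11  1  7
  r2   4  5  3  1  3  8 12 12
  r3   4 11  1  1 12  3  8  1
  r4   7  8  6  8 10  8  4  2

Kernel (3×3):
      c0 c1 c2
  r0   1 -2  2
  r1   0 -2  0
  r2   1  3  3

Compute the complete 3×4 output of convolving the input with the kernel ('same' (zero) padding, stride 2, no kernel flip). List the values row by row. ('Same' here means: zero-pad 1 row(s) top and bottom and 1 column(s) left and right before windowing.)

Output[0,0]: The receptive field on the zero-padded input at this output position is [0 0 0 / 0 11 4 / 0 2 6]. Elementwise product with the kernel and sum: 0·1 + 0·-2 + 0·2 + 11·-2 + 0·1 + 2·3 + 6·3.
Output[0,1]: The receptive field on the zero-padded input at this output position is [0 0 0 / 4 12 9 / 6 4 8]. Elementwise product with the kernel and sum: 0·1 + 0·-2 + 0·2 + 12·-2 + 6·1 + 4·3 + 8·3.

2 18 33 19
45 25 66 29
0 -1 -37 -19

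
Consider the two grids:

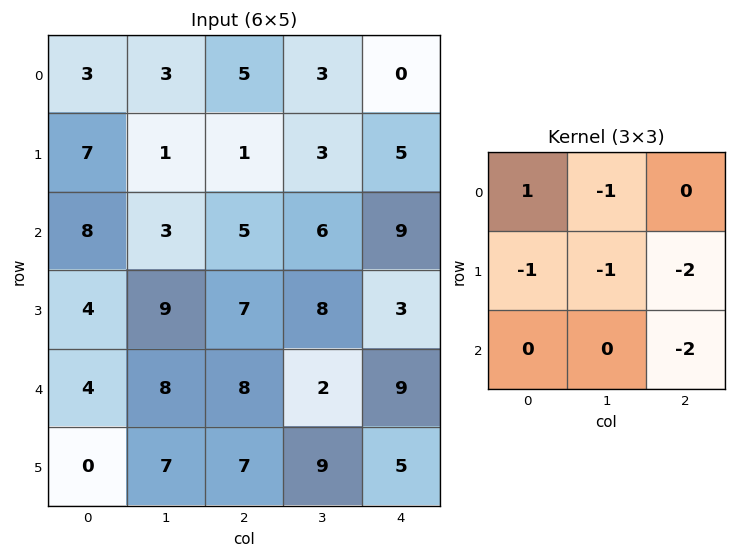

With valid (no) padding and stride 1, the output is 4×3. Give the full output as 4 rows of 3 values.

Output[0,0]: The receptive field on the input at this output position is [3 3 5 / 7 1 1 / 8 3 5]. Elementwise product with the kernel and sum: 3·1 + 3·-1 + 7·-1 + 1·-1 + 1·-2 + 5·-2.
Output[0,1]: The receptive field on the input at this output position is [3 5 3 / 1 1 3 / 3 5 6]. Elementwise product with the kernel and sum: 3·1 + 5·-1 + 1·-1 + 1·-1 + 3·-2 + 6·-2.

-20 -22 -30
-29 -36 -37
-38 -38 -40
-47 -36 -39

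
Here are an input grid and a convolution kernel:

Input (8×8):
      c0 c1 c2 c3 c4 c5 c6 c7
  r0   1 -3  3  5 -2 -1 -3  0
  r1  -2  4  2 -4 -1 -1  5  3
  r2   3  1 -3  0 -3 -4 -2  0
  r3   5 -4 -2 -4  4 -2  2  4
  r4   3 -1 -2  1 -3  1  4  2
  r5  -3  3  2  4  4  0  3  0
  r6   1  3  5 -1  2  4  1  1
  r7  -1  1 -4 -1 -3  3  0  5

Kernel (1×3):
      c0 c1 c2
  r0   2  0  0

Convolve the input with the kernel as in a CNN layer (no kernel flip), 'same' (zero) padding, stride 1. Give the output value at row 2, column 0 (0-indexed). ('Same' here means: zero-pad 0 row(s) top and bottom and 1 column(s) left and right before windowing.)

0

The receptive field on the zero-padded input at this output position is [0 3 1]. Elementwise product with the kernel and sum: 0·2.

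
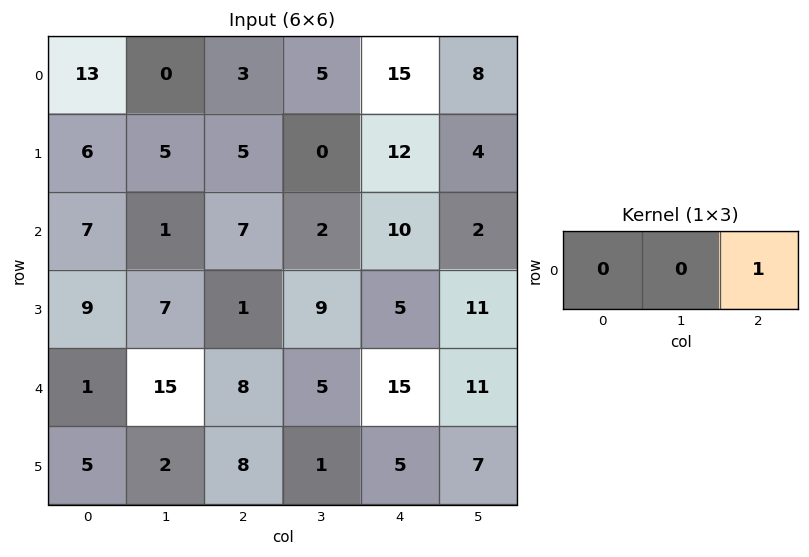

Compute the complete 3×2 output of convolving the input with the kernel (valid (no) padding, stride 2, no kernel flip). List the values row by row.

3 15
7 10
8 15

Output[0,0]: The receptive field on the input at this output position is [13 0 3]. Elementwise product with the kernel and sum: 3·1.
Output[0,1]: The receptive field on the input at this output position is [3 5 15]. Elementwise product with the kernel and sum: 15·1.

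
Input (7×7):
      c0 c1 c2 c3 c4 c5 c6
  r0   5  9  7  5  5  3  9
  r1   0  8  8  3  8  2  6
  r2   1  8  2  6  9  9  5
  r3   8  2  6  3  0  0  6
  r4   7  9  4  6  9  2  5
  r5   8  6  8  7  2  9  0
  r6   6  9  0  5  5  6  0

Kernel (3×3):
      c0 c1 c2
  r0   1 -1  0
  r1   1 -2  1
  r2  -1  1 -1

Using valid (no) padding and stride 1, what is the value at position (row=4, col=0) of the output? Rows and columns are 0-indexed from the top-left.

The receptive field on the input at this output position is [7 9 4 / 8 6 8 / 6 9 0]. Elementwise product with the kernel and sum: 7·1 + 9·-1 + 8·1 + 6·-2 + 8·1 + 6·-1 + 9·1 + 0·-1.

5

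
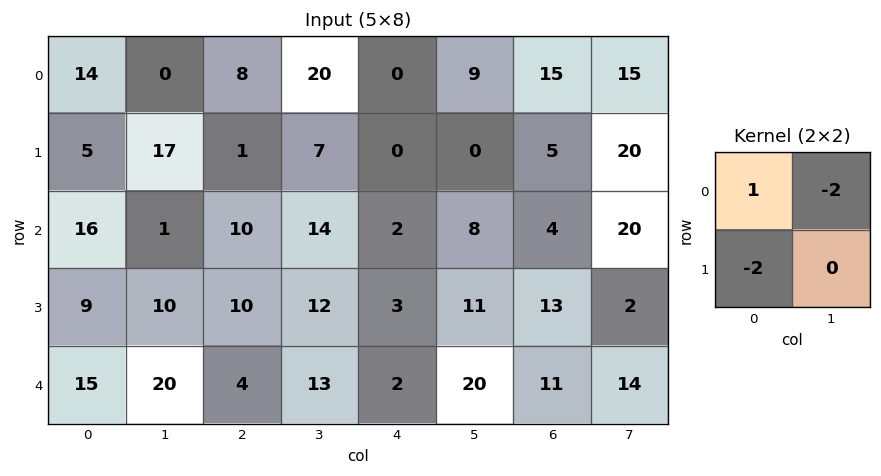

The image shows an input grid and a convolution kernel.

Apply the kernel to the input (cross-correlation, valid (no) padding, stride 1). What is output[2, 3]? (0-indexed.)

The receptive field on the input at this output position is [14 2 / 12 3]. Elementwise product with the kernel and sum: 14·1 + 2·-2 + 12·-2.

-14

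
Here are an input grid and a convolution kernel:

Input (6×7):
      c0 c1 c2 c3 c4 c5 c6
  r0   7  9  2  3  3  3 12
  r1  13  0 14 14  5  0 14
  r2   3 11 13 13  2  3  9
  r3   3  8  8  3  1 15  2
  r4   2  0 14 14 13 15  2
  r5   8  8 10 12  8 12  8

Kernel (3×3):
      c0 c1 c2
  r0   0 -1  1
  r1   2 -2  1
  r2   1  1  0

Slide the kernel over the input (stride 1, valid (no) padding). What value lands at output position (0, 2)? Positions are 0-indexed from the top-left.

The receptive field on the input at this output position is [2 3 3 / 14 14 5 / 13 13 2]. Elementwise product with the kernel and sum: 3·-1 + 3·1 + 14·2 + 14·-2 + 5·1 + 13·1 + 13·1.

31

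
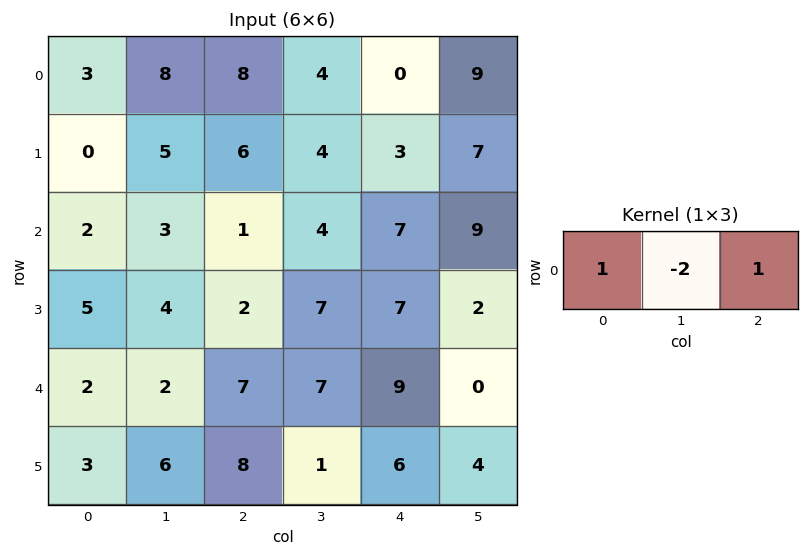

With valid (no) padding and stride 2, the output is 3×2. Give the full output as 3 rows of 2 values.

Output[0,0]: The receptive field on the input at this output position is [3 8 8]. Elementwise product with the kernel and sum: 3·1 + 8·-2 + 8·1.
Output[0,1]: The receptive field on the input at this output position is [8 4 0]. Elementwise product with the kernel and sum: 8·1 + 4·-2 + 0·1.

-5 0
-3 0
5 2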